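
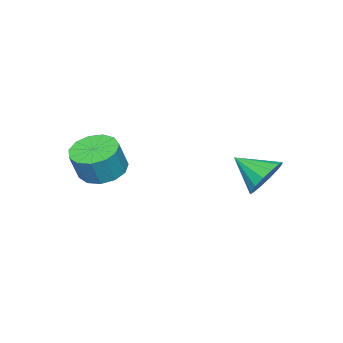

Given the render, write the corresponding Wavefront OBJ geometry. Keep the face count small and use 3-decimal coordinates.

v -0.934 4.075 1.286
v -0.436 3.755 0.635
v -0.786 2.865 1.994
v -0.142 3.957 0.92
v -0.061 4.191 1.302
v -0.214 4.393 1.681
v -0.559 4.511 1.953
v -1.005 4.511 2.047
v -1.432 4.395 1.937
v -1.725 4.194 1.653
v -1.806 3.96 1.27
v -1.653 3.758 0.892
v -1.308 3.64 0.619
v -0.862 3.639 0.525
v 2.556 -0.18 1.944
v 3.215 -0.689 1.66
v 3.663 -0.73 2.772
v 3.004 -0.22 3.056
v 3.371 -0.22 1.614
v 3.819 -0.261 2.726
v 3.268 0.261 1.673
v 3.716 0.22 2.785
v 2.939 0.603 1.818
v 3.387 0.562 2.93
v 2.488 0.696 2.003
v 2.937 0.655 3.115
v 2.059 0.511 2.169
v 2.508 0.47 3.282
v 1.788 0.107 2.264
v 2.236 0.066 3.376
v 1.76 -0.388 2.257
v 2.209 -0.429 3.369
v 1.985 -0.817 2.15
v 2.434 -0.858 3.263
v 2.391 -1.043 1.978
v 2.84 -1.084 3.091
v 2.85 -0.996 1.795
v 3.298 -1.037 2.908
f 2 1 4
f 2 4 3
f 4 1 5
f 4 5 3
f 5 1 6
f 5 6 3
f 6 1 7
f 6 7 3
f 7 1 8
f 7 8 3
f 8 1 9
f 8 9 3
f 9 1 10
f 9 10 3
f 10 1 11
f 10 11 3
f 11 1 12
f 11 12 3
f 12 1 13
f 12 13 3
f 13 1 14
f 13 14 3
f 14 1 2
f 14 2 3
f 16 15 19
f 16 19 17
f 17 19 20
f 17 20 18
f 19 15 21
f 19 21 20
f 20 21 22
f 20 22 18
f 21 15 23
f 21 23 22
f 22 23 24
f 22 24 18
f 23 15 25
f 23 25 24
f 24 25 26
f 24 26 18
f 25 15 27
f 25 27 26
f 26 27 28
f 26 28 18
f 27 15 29
f 27 29 28
f 28 29 30
f 28 30 18
f 29 15 31
f 29 31 30
f 30 31 32
f 30 32 18
f 31 15 33
f 31 33 32
f 32 33 34
f 32 34 18
f 33 15 35
f 33 35 34
f 34 35 36
f 34 36 18
f 35 15 37
f 35 37 36
f 36 37 38
f 36 38 18
f 37 15 16
f 37 16 38
f 38 16 17
f 38 17 18



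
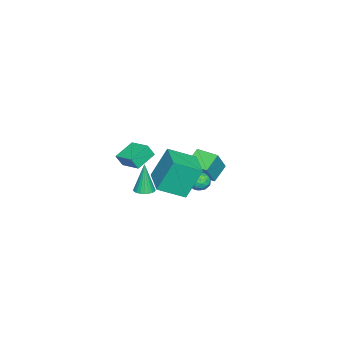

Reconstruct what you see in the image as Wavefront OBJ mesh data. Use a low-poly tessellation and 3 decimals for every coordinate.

v -1.083 -2.272 -3.813
v -0.478 -2.501 -3.752
v -1.317 -2.348 -1.767
v -0.438 -2.251 -3.738
v -0.496 -2.004 -3.736
v -0.644 -1.798 -3.745
v -0.858 -1.664 -3.764
v -1.107 -1.622 -3.791
v -1.352 -1.68 -3.821
v -1.556 -1.827 -3.85
v -1.689 -2.042 -3.873
v -1.729 -2.292 -3.887
v -1.671 -2.539 -3.89
v -1.523 -2.745 -3.881
v -1.309 -2.879 -3.861
v -1.06 -2.921 -3.834
v -0.815 -2.863 -3.804
v -0.611 -2.716 -3.775
v 1.38 2.756 -0.535
v 1.91 2.474 -0.863
v 0.89 1.766 -0.477
v 1.42 1.484 -0.805
v 1.498 1.719 -0.168
v 1.801 2.331 -0.204
v 0.999 1.909 -1.136
v 1.302 2.521 -1.172
v 1.674 1.951 -1.234
v 1.982 1.833 -0.636
v 0.818 2.407 -0.704
v 1.126 2.289 -0.106
v 1.688 2.702 -0.704
v 1.112 1.538 -0.636
v 1.158 1.676 -0.261
v 1.469 1.511 -0.454
v 1.624 2.617 -0.317
v 1.935 2.452 -0.509
v 1.693 2.008 -0.101
v 0.865 1.788 -0.831
v 1.176 1.623 -1.023
v 1.331 2.729 -0.886
v 1.642 2.564 -1.079
v 1.107 2.232 -1.239
v 1.861 2.229 -1.115
v 1.573 1.647 -1.081
v 1.326 1.897 -1.276
v 1.504 2.256 -1.297
v 2.042 2.159 -0.763
v 1.754 1.578 -0.729
v 1.8 1.716 -0.355
v 1.978 2.075 -0.376
v 1.904 1.852 -0.982
v 1.046 2.662 -0.611
v 0.758 2.081 -0.577
v 0.822 2.165 -0.964
v 1 2.524 -0.985
v 1.227 2.593 -0.259
v 0.939 2.011 -0.225
v 1.296 1.984 -0.043
v 1.474 2.343 -0.064
v 0.896 2.388 -0.358
v -5.098 -0.04 -2.951
v -4.161 -0.187 -1.54
v -4.788 1.376 -3.009
v -3.851 1.229 -1.598
v -4.009 -0.309 -3.702
v -3.072 -0.456 -2.291
v -3.699 1.107 -3.76
v -2.762 0.96 -2.349
v 0.192 -2.039 0.219
v 0.422 -2.362 0.982
v 0.826 -0.801 0.552
v 1.056 -1.125 1.315
v 1.424 -2.515 -0.355
v 1.654 -2.839 0.408
v 2.058 -1.278 -0.022
v 2.288 -1.601 0.741
v 2.641 -0.285 0.011
v 2.08 0.48 1.962
v 1.829 1.107 -0.769
v 1.268 1.872 1.183
v 4.432 0.808 0.097
v 3.871 1.573 2.049
v 3.62 2.2 -0.682
v 3.059 2.965 1.269
f 2 1 4
f 2 4 3
f 4 1 5
f 4 5 3
f 5 1 6
f 5 6 3
f 6 1 7
f 6 7 3
f 7 1 8
f 7 8 3
f 8 1 9
f 8 9 3
f 9 1 10
f 9 10 3
f 10 1 11
f 10 11 3
f 11 1 12
f 11 12 3
f 12 1 13
f 12 13 3
f 13 1 14
f 13 14 3
f 14 1 15
f 14 15 3
f 15 1 16
f 15 16 3
f 16 1 17
f 16 17 3
f 17 1 18
f 17 18 3
f 18 1 2
f 18 2 3
f 19 56 35
f 56 30 59
f 35 59 24
f 56 59 35
f 19 35 31
f 35 24 36
f 31 36 20
f 35 36 31
f 19 31 40
f 31 20 41
f 40 41 26
f 31 41 40
f 19 40 52
f 40 26 55
f 52 55 29
f 40 55 52
f 19 52 56
f 52 29 60
f 56 60 30
f 52 60 56
f 20 36 47
f 36 24 50
f 47 50 28
f 36 50 47
f 24 59 37
f 59 30 58
f 37 58 23
f 59 58 37
f 30 60 57
f 60 29 53
f 57 53 21
f 60 53 57
f 29 55 54
f 55 26 42
f 54 42 25
f 55 42 54
f 26 41 46
f 41 20 43
f 46 43 27
f 41 43 46
f 22 48 34
f 48 28 49
f 34 49 23
f 48 49 34
f 22 34 32
f 34 23 33
f 32 33 21
f 34 33 32
f 22 32 39
f 32 21 38
f 39 38 25
f 32 38 39
f 22 39 44
f 39 25 45
f 44 45 27
f 39 45 44
f 22 44 48
f 44 27 51
f 48 51 28
f 44 51 48
f 23 49 37
f 49 28 50
f 37 50 24
f 49 50 37
f 21 33 57
f 33 23 58
f 57 58 30
f 33 58 57
f 25 38 54
f 38 21 53
f 54 53 29
f 38 53 54
f 27 45 46
f 45 25 42
f 46 42 26
f 45 42 46
f 28 51 47
f 51 27 43
f 47 43 20
f 51 43 47
f 62 64 61
f 65 62 61
f 61 64 63
f 63 65 61
f 62 68 64
f 66 62 65
f 66 68 62
f 64 68 63
f 67 65 63
f 63 68 67
f 67 66 65
f 68 66 67
f 70 72 69
f 73 70 69
f 69 72 71
f 71 73 69
f 70 76 72
f 74 70 73
f 74 76 70
f 72 76 71
f 75 73 71
f 71 76 75
f 75 74 73
f 76 74 75
f 78 80 77
f 81 78 77
f 77 80 79
f 79 81 77
f 78 84 80
f 82 78 81
f 82 84 78
f 80 84 79
f 83 81 79
f 79 84 83
f 83 82 81
f 84 82 83



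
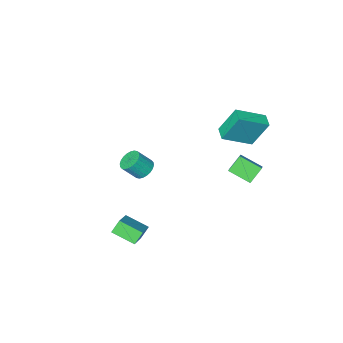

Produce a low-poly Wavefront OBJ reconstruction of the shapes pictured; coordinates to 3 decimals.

v -3.475 2.163 2.436
v -4.2 2.756 4.203
v -3.14 2.987 2.297
v -3.865 3.58 4.064
v -1.775 1.62 3.316
v -2.5 2.213 5.083
v -1.44 2.444 3.177
v -2.165 3.037 4.944
v 1.479 -1.1 -0.719
v 2.071 -0.98 -1.147
v 2.832 -1.32 -0.19
v 2.241 -1.44 0.239
v 2.035 -0.72 -1.026
v 2.797 -1.061 -0.069
v 1.915 -0.518 -0.858
v 2.677 -0.859 0.099
v 1.728 -0.405 -0.669
v 2.49 -0.745 0.288
v 1.503 -0.397 -0.488
v 2.265 -0.738 0.469
v 1.275 -0.496 -0.342
v 2.037 -0.837 0.616
v 1.078 -0.688 -0.253
v 1.84 -1.028 0.704
v 0.942 -0.942 -0.235
v 1.704 -1.282 0.722
v 0.888 -1.22 -0.29
v 1.649 -1.56 0.667
v 0.923 -1.479 -0.411
v 1.685 -1.82 0.546
v 1.043 -1.681 -0.579
v 1.805 -2.022 0.378
v 1.23 -1.795 -0.768
v 1.992 -2.135 0.189
v 1.455 -1.802 -0.949
v 2.217 -2.143 0.008
v 1.683 -1.703 -1.096
v 2.445 -2.044 -0.138
v 1.88 -1.512 -1.184
v 2.642 -1.852 -0.227
v 2.016 -1.258 -1.202
v 2.778 -1.598 -0.245
v 3.216 1.256 -4.414
v 2.647 1.207 -3.706
v 4.372 2.471 -3.399
v 3.803 2.422 -2.691
v 3.997 0.058 -3.869
v 3.428 0.009 -3.161
v 5.153 1.273 -2.854
v 4.584 1.224 -2.146
v -2.528 1.671 -0.591
v -3.365 1.59 0.266
v -3.271 2.804 -1.21
v -4.107 2.724 -0.353
v -2.013 2.316 -0.027
v -2.849 2.236 0.83
v -2.755 3.45 -0.646
v -3.592 3.369 0.211
f 2 4 1
f 5 2 1
f 1 4 3
f 3 5 1
f 2 8 4
f 6 2 5
f 6 8 2
f 4 8 3
f 7 5 3
f 3 8 7
f 7 6 5
f 8 6 7
f 10 9 13
f 10 13 11
f 11 13 14
f 11 14 12
f 13 9 15
f 13 15 14
f 14 15 16
f 14 16 12
f 15 9 17
f 15 17 16
f 16 17 18
f 16 18 12
f 17 9 19
f 17 19 18
f 18 19 20
f 18 20 12
f 19 9 21
f 19 21 20
f 20 21 22
f 20 22 12
f 21 9 23
f 21 23 22
f 22 23 24
f 22 24 12
f 23 9 25
f 23 25 24
f 24 25 26
f 24 26 12
f 25 9 27
f 25 27 26
f 26 27 28
f 26 28 12
f 27 9 29
f 27 29 28
f 28 29 30
f 28 30 12
f 29 9 31
f 29 31 30
f 30 31 32
f 30 32 12
f 31 9 33
f 31 33 32
f 32 33 34
f 32 34 12
f 33 9 35
f 33 35 34
f 34 35 36
f 34 36 12
f 35 9 37
f 35 37 36
f 36 37 38
f 36 38 12
f 37 9 39
f 37 39 38
f 38 39 40
f 38 40 12
f 39 9 41
f 39 41 40
f 40 41 42
f 40 42 12
f 41 9 10
f 41 10 42
f 42 10 11
f 42 11 12
f 44 46 43
f 47 44 43
f 43 46 45
f 45 47 43
f 44 50 46
f 48 44 47
f 48 50 44
f 46 50 45
f 49 47 45
f 45 50 49
f 49 48 47
f 50 48 49
f 52 54 51
f 55 52 51
f 51 54 53
f 53 55 51
f 52 58 54
f 56 52 55
f 56 58 52
f 54 58 53
f 57 55 53
f 53 58 57
f 57 56 55
f 58 56 57



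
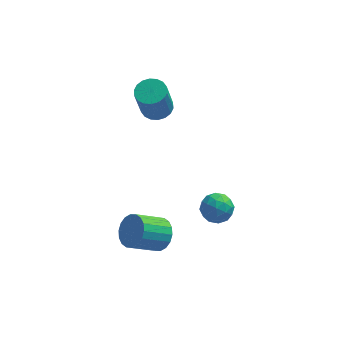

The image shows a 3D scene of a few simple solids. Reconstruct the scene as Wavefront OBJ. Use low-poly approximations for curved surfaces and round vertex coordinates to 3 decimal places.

v 0.108 2.621 2.436
v 0.742 3.159 2.692
v 0.426 2.598 4.659
v -0.208 2.059 4.404
v 0.427 3.384 2.705
v 0.111 2.823 4.673
v 0.049 3.458 2.666
v -0.267 2.897 4.633
v -0.317 3.366 2.581
v -0.633 2.805 4.548
v -0.599 3.126 2.467
v -0.915 2.565 4.434
v -0.741 2.786 2.347
v -1.057 2.225 4.314
v -0.715 2.414 2.245
v -1.031 1.853 4.212
v -0.526 2.082 2.181
v -0.842 1.521 4.148
v -0.211 1.857 2.167
v -0.527 1.296 4.135
v 0.167 1.783 2.207
v -0.149 1.222 4.174
v 0.533 1.875 2.292
v 0.217 1.314 4.259
v 0.815 2.115 2.406
v 0.499 1.554 4.373
v 0.957 2.455 2.526
v 0.641 1.894 4.493
v 0.931 2.827 2.628
v 0.615 2.266 4.595
v 0.249 -2.608 -3.102
v 0.882 -2.705 -2.347
v -0.537 -3.35 -1.242
v -1.169 -3.252 -1.998
v 0.733 -2.294 -2.298
v -0.686 -2.938 -1.193
v 0.489 -1.944 -2.408
v -0.93 -2.588 -1.303
v 0.197 -1.726 -2.656
v -1.222 -2.37 -1.551
v -0.085 -1.683 -2.992
v -1.504 -2.327 -1.887
v -0.3 -1.822 -3.35
v -1.719 -2.467 -2.245
v -0.407 -2.118 -3.659
v -1.825 -2.762 -2.554
v -0.383 -2.51 -3.858
v -1.802 -3.155 -2.753
v -0.234 -2.922 -3.907
v -1.653 -3.566 -2.802
v 0.01 -3.272 -3.797
v -1.409 -3.916 -2.692
v 0.302 -3.49 -3.549
v -1.117 -4.134 -2.444
v 0.584 -3.533 -3.213
v -0.835 -4.177 -2.108
v 0.799 -3.393 -2.855
v -0.62 -4.038 -1.75
v 0.905 -3.098 -2.546
v -0.513 -3.742 -1.441
v 3.151 -2.359 -0.279
v 3.544 -2.629 0.514
v 2.736 -3.771 -0.554
v 3.129 -4.041 0.239
v 2.367 -3.517 0.255
v 2.623 -2.644 0.425
v 3.657 -3.756 -0.465
v 3.913 -2.883 -0.295
v 3.857 -3.492 0.399
v 3.059 -3.344 0.844
v 3.221 -3.056 -0.884
v 2.423 -2.908 -0.439
v 3.383 -2.37 0.141
v 2.897 -4.03 -0.181
v 2.448 -3.722 -0.172
v 2.679 -3.881 0.294
v 2.842 -2.379 0.089
v 3.073 -2.537 0.555
v 2.381 -3.06 0.403
v 3.207 -3.863 -0.595
v 3.438 -4.021 -0.129
v 3.601 -2.519 -0.334
v 3.832 -2.678 0.132
v 3.899 -3.34 -0.443
v 3.798 -3.036 0.54
v 3.555 -3.866 0.379
v 3.865 -3.698 -0.035
v 4.016 -3.185 0.065
v 3.33 -2.949 0.802
v 3.086 -3.779 0.641
v 2.638 -3.471 0.65
v 2.788 -2.958 0.75
v 3.514 -3.456 0.734
v 3.194 -2.621 -0.681
v 2.95 -3.451 -0.842
v 3.492 -3.442 -0.79
v 3.642 -2.929 -0.69
v 2.725 -2.534 -0.419
v 2.482 -3.364 -0.58
v 2.264 -3.215 -0.105
v 2.415 -2.702 -0.005
v 2.766 -2.944 -0.774
f 2 1 5
f 2 5 3
f 3 5 6
f 3 6 4
f 5 1 7
f 5 7 6
f 6 7 8
f 6 8 4
f 7 1 9
f 7 9 8
f 8 9 10
f 8 10 4
f 9 1 11
f 9 11 10
f 10 11 12
f 10 12 4
f 11 1 13
f 11 13 12
f 12 13 14
f 12 14 4
f 13 1 15
f 13 15 14
f 14 15 16
f 14 16 4
f 15 1 17
f 15 17 16
f 16 17 18
f 16 18 4
f 17 1 19
f 17 19 18
f 18 19 20
f 18 20 4
f 19 1 21
f 19 21 20
f 20 21 22
f 20 22 4
f 21 1 23
f 21 23 22
f 22 23 24
f 22 24 4
f 23 1 25
f 23 25 24
f 24 25 26
f 24 26 4
f 25 1 27
f 25 27 26
f 26 27 28
f 26 28 4
f 27 1 29
f 27 29 28
f 28 29 30
f 28 30 4
f 29 1 2
f 29 2 30
f 30 2 3
f 30 3 4
f 32 31 35
f 32 35 33
f 33 35 36
f 33 36 34
f 35 31 37
f 35 37 36
f 36 37 38
f 36 38 34
f 37 31 39
f 37 39 38
f 38 39 40
f 38 40 34
f 39 31 41
f 39 41 40
f 40 41 42
f 40 42 34
f 41 31 43
f 41 43 42
f 42 43 44
f 42 44 34
f 43 31 45
f 43 45 44
f 44 45 46
f 44 46 34
f 45 31 47
f 45 47 46
f 46 47 48
f 46 48 34
f 47 31 49
f 47 49 48
f 48 49 50
f 48 50 34
f 49 31 51
f 49 51 50
f 50 51 52
f 50 52 34
f 51 31 53
f 51 53 52
f 52 53 54
f 52 54 34
f 53 31 55
f 53 55 54
f 54 55 56
f 54 56 34
f 55 31 57
f 55 57 56
f 56 57 58
f 56 58 34
f 57 31 59
f 57 59 58
f 58 59 60
f 58 60 34
f 59 31 32
f 59 32 60
f 60 32 33
f 60 33 34
f 61 98 77
f 98 72 101
f 77 101 66
f 98 101 77
f 61 77 73
f 77 66 78
f 73 78 62
f 77 78 73
f 61 73 82
f 73 62 83
f 82 83 68
f 73 83 82
f 61 82 94
f 82 68 97
f 94 97 71
f 82 97 94
f 61 94 98
f 94 71 102
f 98 102 72
f 94 102 98
f 62 78 89
f 78 66 92
f 89 92 70
f 78 92 89
f 66 101 79
f 101 72 100
f 79 100 65
f 101 100 79
f 72 102 99
f 102 71 95
f 99 95 63
f 102 95 99
f 71 97 96
f 97 68 84
f 96 84 67
f 97 84 96
f 68 83 88
f 83 62 85
f 88 85 69
f 83 85 88
f 64 90 76
f 90 70 91
f 76 91 65
f 90 91 76
f 64 76 74
f 76 65 75
f 74 75 63
f 76 75 74
f 64 74 81
f 74 63 80
f 81 80 67
f 74 80 81
f 64 81 86
f 81 67 87
f 86 87 69
f 81 87 86
f 64 86 90
f 86 69 93
f 90 93 70
f 86 93 90
f 65 91 79
f 91 70 92
f 79 92 66
f 91 92 79
f 63 75 99
f 75 65 100
f 99 100 72
f 75 100 99
f 67 80 96
f 80 63 95
f 96 95 71
f 80 95 96
f 69 87 88
f 87 67 84
f 88 84 68
f 87 84 88
f 70 93 89
f 93 69 85
f 89 85 62
f 93 85 89



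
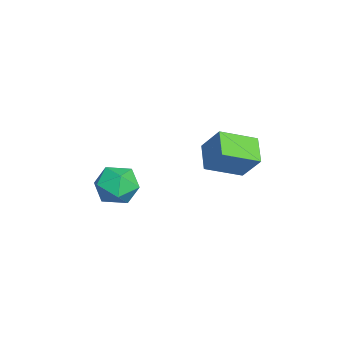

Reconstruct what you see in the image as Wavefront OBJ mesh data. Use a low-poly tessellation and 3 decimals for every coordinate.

v 2.18 -1.002 -3.438
v 2.813 -1.342 -2.699
v 0.867 -1.538 -2.561
v 1.5 -1.878 -1.822
v 1.387 -0.866 -1.977
v 2.199 -0.535 -2.52
v 1.481 -2.345 -2.74
v 2.293 -2.014 -3.283
v 2.381 -2.173 -2.268
v 2.323 -1.258 -1.797
v 1.357 -1.622 -3.463
v 1.299 -0.707 -2.992
v 2.109 1.851 -0.196
v 2.645 2.527 0.932
v 1.627 3.331 -0.855
v 2.163 4.007 0.273
v 3.237 1.953 -0.793
v 3.773 2.629 0.335
v 2.755 3.433 -1.452
v 3.291 4.109 -0.324
f 1 12 6
f 1 6 2
f 1 2 8
f 1 8 11
f 1 11 12
f 2 6 10
f 6 12 5
f 12 11 3
f 11 8 7
f 8 2 9
f 4 10 5
f 4 5 3
f 4 3 7
f 4 7 9
f 4 9 10
f 5 10 6
f 3 5 12
f 7 3 11
f 9 7 8
f 10 9 2
f 14 16 13
f 17 14 13
f 13 16 15
f 15 17 13
f 14 20 16
f 18 14 17
f 18 20 14
f 16 20 15
f 19 17 15
f 15 20 19
f 19 18 17
f 20 18 19



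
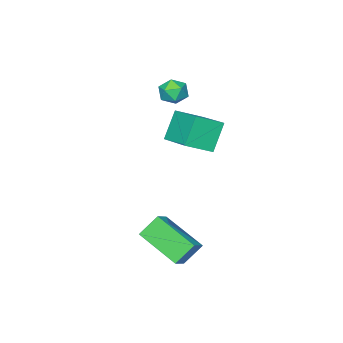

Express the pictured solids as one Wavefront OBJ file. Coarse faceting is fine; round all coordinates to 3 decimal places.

v 0.744 2.135 -1.436
v 0.909 0.325 -0.65
v 1.414 2.393 -0.982
v 1.579 0.583 -0.196
v 1.421 1.837 -2.264
v 1.586 0.027 -1.478
v 2.091 2.095 -1.81
v 2.256 0.285 -1.024
v -3.549 -3.342 3.441
v -2.972 -2.984 3.516
v -3.048 -3.996 2.704
v -2.471 -3.638 2.779
v -2.698 -4.031 3.29
v -3.008 -3.627 3.745
v -3.012 -3.353 2.475
v -3.322 -2.949 2.93
v -2.64 -2.991 2.919
v -2.446 -3.41 3.423
v -3.574 -3.57 2.797
v -3.38 -3.989 3.301
v -2.255 -1.009 2.983
v -1.235 -1.494 3.542
v -1.774 0.645 3.542
v -0.754 0.16 4.1
v -1.506 -0.82 1.78
v -0.486 -1.305 2.338
v -1.025 0.834 2.338
v -0.005 0.349 2.897
f 2 4 1
f 5 2 1
f 1 4 3
f 3 5 1
f 2 8 4
f 6 2 5
f 6 8 2
f 4 8 3
f 7 5 3
f 3 8 7
f 7 6 5
f 8 6 7
f 9 20 14
f 9 14 10
f 9 10 16
f 9 16 19
f 9 19 20
f 10 14 18
f 14 20 13
f 20 19 11
f 19 16 15
f 16 10 17
f 12 18 13
f 12 13 11
f 12 11 15
f 12 15 17
f 12 17 18
f 13 18 14
f 11 13 20
f 15 11 19
f 17 15 16
f 18 17 10
f 22 24 21
f 25 22 21
f 21 24 23
f 23 25 21
f 22 28 24
f 26 22 25
f 26 28 22
f 24 28 23
f 27 25 23
f 23 28 27
f 27 26 25
f 28 26 27



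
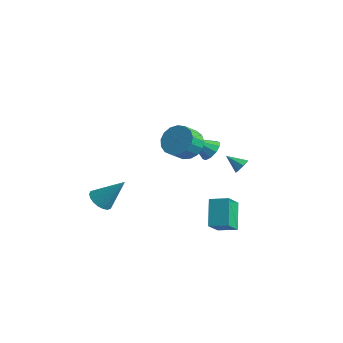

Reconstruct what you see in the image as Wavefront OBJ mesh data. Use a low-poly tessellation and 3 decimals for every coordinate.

v 4.184 -0.591 2.132
v 4.51 -0.846 2.479
v 3.296 -0.889 2.748
v 4.448 -0.451 2.582
v 4.232 -0.137 2.421
v 3.987 -0.09 2.091
v 3.858 -0.336 1.786
v 3.919 -0.731 1.683
v 4.136 -1.045 1.844
v 4.38 -1.092 2.173
v 2.67 -1.599 -3.008
v 1.784 -0.535 -1.722
v 2.421 -0.477 -4.107
v 1.535 0.586 -2.82
v 3.705 -1.086 -2.72
v 2.819 -0.023 -1.433
v 3.456 0.035 -3.818
v 2.57 1.099 -2.532
v 0.507 1.101 0.964
v 1.011 0.508 0.914
v -0.427 0.219 2.016
v 1.151 0.793 1.277
v 1.045 1.195 1.521
v 0.733 1.562 1.552
v 0.335 1.752 1.358
v 0.002 1.694 1.014
v -0.138 1.41 0.651
v -0.032 1.007 0.408
v 0.28 0.641 0.377
v 0.678 0.45 0.57
v -4.205 -3.14 -3.269
v -3.555 -2.988 -3.796
v -3.095 -2.26 -1.651
v -3.762 -2.673 -3.826
v -4.057 -2.45 -3.745
v -4.381 -2.364 -3.569
v -4.67 -2.432 -3.335
v -4.867 -2.639 -3.087
v -4.933 -2.946 -2.876
v -4.854 -3.291 -2.742
v -4.647 -3.606 -2.713
v -4.352 -3.829 -2.794
v -4.028 -3.915 -2.969
v -3.739 -3.848 -3.204
v -3.542 -3.64 -3.451
v -3.476 -3.333 -3.663
v 1.309 -1.791 3.25
v 2.275 -2.068 2.979
v 2.236 -2.965 3.76
v 1.271 -2.689 4.03
v 2.343 -1.746 3.353
v 2.305 -2.643 4.133
v 2.175 -1.434 3.703
v 2.136 -2.332 4.483
v 1.808 -1.205 3.949
v 1.77 -2.102 4.729
v 1.327 -1.109 4.035
v 1.289 -2.007 4.815
v 0.842 -1.17 3.941
v 0.804 -2.068 4.721
v 0.464 -1.373 3.689
v 0.426 -2.271 4.469
v 0.28 -1.672 3.336
v 0.241 -2.57 4.116
v 0.331 -1.998 2.963
v 0.293 -2.896 3.744
v 0.607 -2.277 2.657
v 0.568 -3.175 3.437
v 1.043 -2.445 2.486
v 1.005 -3.342 3.266
v 1.541 -2.462 2.49
v 1.502 -3.36 3.27
v 1.985 -2.326 2.668
v 1.947 -3.224 3.448
f 2 1 4
f 2 4 3
f 4 1 5
f 4 5 3
f 5 1 6
f 5 6 3
f 6 1 7
f 6 7 3
f 7 1 8
f 7 8 3
f 8 1 9
f 8 9 3
f 9 1 10
f 9 10 3
f 10 1 2
f 10 2 3
f 12 14 11
f 15 12 11
f 11 14 13
f 13 15 11
f 12 18 14
f 16 12 15
f 16 18 12
f 14 18 13
f 17 15 13
f 13 18 17
f 17 16 15
f 18 16 17
f 20 19 22
f 20 22 21
f 22 19 23
f 22 23 21
f 23 19 24
f 23 24 21
f 24 19 25
f 24 25 21
f 25 19 26
f 25 26 21
f 26 19 27
f 26 27 21
f 27 19 28
f 27 28 21
f 28 19 29
f 28 29 21
f 29 19 30
f 29 30 21
f 30 19 20
f 30 20 21
f 32 31 34
f 32 34 33
f 34 31 35
f 34 35 33
f 35 31 36
f 35 36 33
f 36 31 37
f 36 37 33
f 37 31 38
f 37 38 33
f 38 31 39
f 38 39 33
f 39 31 40
f 39 40 33
f 40 31 41
f 40 41 33
f 41 31 42
f 41 42 33
f 42 31 43
f 42 43 33
f 43 31 44
f 43 44 33
f 44 31 45
f 44 45 33
f 45 31 46
f 45 46 33
f 46 31 32
f 46 32 33
f 48 47 51
f 48 51 49
f 49 51 52
f 49 52 50
f 51 47 53
f 51 53 52
f 52 53 54
f 52 54 50
f 53 47 55
f 53 55 54
f 54 55 56
f 54 56 50
f 55 47 57
f 55 57 56
f 56 57 58
f 56 58 50
f 57 47 59
f 57 59 58
f 58 59 60
f 58 60 50
f 59 47 61
f 59 61 60
f 60 61 62
f 60 62 50
f 61 47 63
f 61 63 62
f 62 63 64
f 62 64 50
f 63 47 65
f 63 65 64
f 64 65 66
f 64 66 50
f 65 47 67
f 65 67 66
f 66 67 68
f 66 68 50
f 67 47 69
f 67 69 68
f 68 69 70
f 68 70 50
f 69 47 71
f 69 71 70
f 70 71 72
f 70 72 50
f 71 47 73
f 71 73 72
f 72 73 74
f 72 74 50
f 73 47 48
f 73 48 74
f 74 48 49
f 74 49 50



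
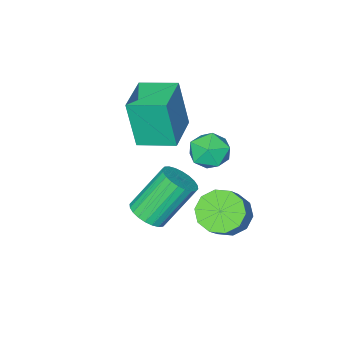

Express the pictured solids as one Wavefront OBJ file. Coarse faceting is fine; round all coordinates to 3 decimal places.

v -0.194 -1.855 -2.617
v 0.445 -1.892 -2.153
v -0.748 -1.462 -0.479
v -1.386 -1.425 -0.943
v 0.444 -1.593 -2.23
v -0.749 -1.164 -0.556
v 0.346 -1.335 -2.366
v -0.847 -0.905 -0.692
v 0.166 -1.155 -2.541
v -1.027 -0.726 -0.866
v -0.069 -1.082 -2.727
v -1.262 -0.653 -1.052
v -0.323 -1.127 -2.896
v -1.516 -0.698 -1.222
v -0.557 -1.282 -3.023
v -1.75 -0.853 -1.348
v -0.736 -1.525 -3.088
v -1.928 -1.096 -1.414
v -0.832 -1.818 -3.081
v -2.025 -1.388 -1.407
v -0.831 -2.116 -3.004
v -2.024 -1.687 -1.33
v -0.733 -2.375 -2.868
v -1.926 -1.945 -1.194
v -0.553 -2.554 -2.694
v -1.746 -2.125 -1.019
v -0.318 -2.627 -2.508
v -1.511 -2.198 -0.833
v -0.064 -2.582 -2.338
v -1.257 -2.153 -0.664
v 0.17 -2.427 -2.212
v -1.023 -1.998 -0.537
v 0.348 -2.184 -2.146
v -0.844 -1.755 -0.472
v -2.716 -0.3 -3.014
v -1.954 -0.653 -3.459
v -1.143 -0.172 -2.452
v -1.904 0.18 -2.006
v -2.04 -0.105 -3.652
v -1.228 0.376 -2.644
v -2.383 0.369 -3.601
v -1.572 0.849 -2.593
v -2.854 0.586 -3.325
v -2.043 1.067 -2.318
v -3.272 0.465 -2.931
v -2.461 0.946 -1.924
v -3.477 0.052 -2.568
v -2.666 0.533 -1.561
v -3.392 -0.496 -2.376
v -2.58 -0.015 -1.368
v -3.048 -0.969 -2.427
v -2.237 -0.489 -1.419
v -2.577 -1.187 -2.702
v -1.766 -0.706 -1.695
v -2.159 -1.066 -3.096
v -1.348 -0.585 -2.089
v -3.454 -3.38 -0.13
v -3.29 -3.779 1.996
v -2.035 -2.393 -0.054
v -1.872 -2.792 2.073
v -2.568 -4.628 -0.433
v -2.405 -5.027 1.694
v -1.15 -3.641 -0.356
v -0.986 -4.04 1.77
v -3.306 -0.912 0.107
v -2.456 -1.143 0.313
v -3.364 -1.997 -0.873
v -2.514 -2.228 -0.667
v -3.177 -2.359 -0.065
v -3.141 -1.688 0.54
v -2.679 -1.452 -1.1
v -2.643 -0.781 -0.495
v -2.069 -1.477 -0.433
v -2.377 -2.037 0.206
v -3.443 -1.103 -0.766
v -3.751 -1.663 -0.127
f 2 1 5
f 2 5 3
f 3 5 6
f 3 6 4
f 5 1 7
f 5 7 6
f 6 7 8
f 6 8 4
f 7 1 9
f 7 9 8
f 8 9 10
f 8 10 4
f 9 1 11
f 9 11 10
f 10 11 12
f 10 12 4
f 11 1 13
f 11 13 12
f 12 13 14
f 12 14 4
f 13 1 15
f 13 15 14
f 14 15 16
f 14 16 4
f 15 1 17
f 15 17 16
f 16 17 18
f 16 18 4
f 17 1 19
f 17 19 18
f 18 19 20
f 18 20 4
f 19 1 21
f 19 21 20
f 20 21 22
f 20 22 4
f 21 1 23
f 21 23 22
f 22 23 24
f 22 24 4
f 23 1 25
f 23 25 24
f 24 25 26
f 24 26 4
f 25 1 27
f 25 27 26
f 26 27 28
f 26 28 4
f 27 1 29
f 27 29 28
f 28 29 30
f 28 30 4
f 29 1 31
f 29 31 30
f 30 31 32
f 30 32 4
f 31 1 33
f 31 33 32
f 32 33 34
f 32 34 4
f 33 1 2
f 33 2 34
f 34 2 3
f 34 3 4
f 36 35 39
f 36 39 37
f 37 39 40
f 37 40 38
f 39 35 41
f 39 41 40
f 40 41 42
f 40 42 38
f 41 35 43
f 41 43 42
f 42 43 44
f 42 44 38
f 43 35 45
f 43 45 44
f 44 45 46
f 44 46 38
f 45 35 47
f 45 47 46
f 46 47 48
f 46 48 38
f 47 35 49
f 47 49 48
f 48 49 50
f 48 50 38
f 49 35 51
f 49 51 50
f 50 51 52
f 50 52 38
f 51 35 53
f 51 53 52
f 52 53 54
f 52 54 38
f 53 35 55
f 53 55 54
f 54 55 56
f 54 56 38
f 55 35 36
f 55 36 56
f 56 36 37
f 56 37 38
f 58 60 57
f 61 58 57
f 57 60 59
f 59 61 57
f 58 64 60
f 62 58 61
f 62 64 58
f 60 64 59
f 63 61 59
f 59 64 63
f 63 62 61
f 64 62 63
f 65 76 70
f 65 70 66
f 65 66 72
f 65 72 75
f 65 75 76
f 66 70 74
f 70 76 69
f 76 75 67
f 75 72 71
f 72 66 73
f 68 74 69
f 68 69 67
f 68 67 71
f 68 71 73
f 68 73 74
f 69 74 70
f 67 69 76
f 71 67 75
f 73 71 72
f 74 73 66



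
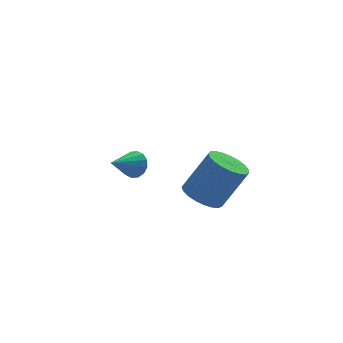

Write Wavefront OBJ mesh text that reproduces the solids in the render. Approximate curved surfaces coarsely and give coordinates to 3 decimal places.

v 2.322 4.001 1.077
v 2.708 3.938 1.67
v 1.078 3.399 1.823
v 2.557 4.273 1.689
v 2.344 4.535 1.545
v 2.124 4.654 1.276
v 1.958 4.598 0.953
v 1.889 4.383 0.663
v 1.935 4.065 0.485
v 2.086 3.73 0.465
v 2.299 3.468 0.609
v 2.519 3.349 0.879
v 2.685 3.404 1.201
v 2.755 3.62 1.491
v 3.421 -1.144 2.116
v 4.083 -0.585 1.752
v 5.161 -0.696 3.539
v 4.499 -1.256 3.904
v 3.839 -0.327 1.915
v 4.917 -0.438 3.702
v 3.523 -0.21 2.113
v 4.601 -0.321 3.9
v 3.189 -0.255 2.312
v 4.267 -0.366 4.099
v 2.895 -0.453 2.477
v 3.973 -0.565 4.264
v 2.693 -0.771 2.579
v 3.771 -0.883 4.366
v 2.616 -1.154 2.602
v 3.694 -1.265 4.389
v 2.678 -1.535 2.54
v 3.756 -1.646 4.327
v 2.869 -1.848 2.406
v 3.947 -1.96 4.193
v 3.156 -2.04 2.221
v 4.234 -2.151 4.008
v 3.488 -2.077 2.018
v 4.566 -2.188 3.805
v 3.808 -1.952 1.833
v 4.886 -2.064 3.62
v 4.062 -1.688 1.696
v 5.14 -1.799 3.483
v 4.205 -1.33 1.632
v 5.283 -1.441 3.419
v 4.212 -0.94 1.652
v 5.29 -1.051 3.439
f 2 1 4
f 2 4 3
f 4 1 5
f 4 5 3
f 5 1 6
f 5 6 3
f 6 1 7
f 6 7 3
f 7 1 8
f 7 8 3
f 8 1 9
f 8 9 3
f 9 1 10
f 9 10 3
f 10 1 11
f 10 11 3
f 11 1 12
f 11 12 3
f 12 1 13
f 12 13 3
f 13 1 14
f 13 14 3
f 14 1 2
f 14 2 3
f 16 15 19
f 16 19 17
f 17 19 20
f 17 20 18
f 19 15 21
f 19 21 20
f 20 21 22
f 20 22 18
f 21 15 23
f 21 23 22
f 22 23 24
f 22 24 18
f 23 15 25
f 23 25 24
f 24 25 26
f 24 26 18
f 25 15 27
f 25 27 26
f 26 27 28
f 26 28 18
f 27 15 29
f 27 29 28
f 28 29 30
f 28 30 18
f 29 15 31
f 29 31 30
f 30 31 32
f 30 32 18
f 31 15 33
f 31 33 32
f 32 33 34
f 32 34 18
f 33 15 35
f 33 35 34
f 34 35 36
f 34 36 18
f 35 15 37
f 35 37 36
f 36 37 38
f 36 38 18
f 37 15 39
f 37 39 38
f 38 39 40
f 38 40 18
f 39 15 41
f 39 41 40
f 40 41 42
f 40 42 18
f 41 15 43
f 41 43 42
f 42 43 44
f 42 44 18
f 43 15 45
f 43 45 44
f 44 45 46
f 44 46 18
f 45 15 16
f 45 16 46
f 46 16 17
f 46 17 18



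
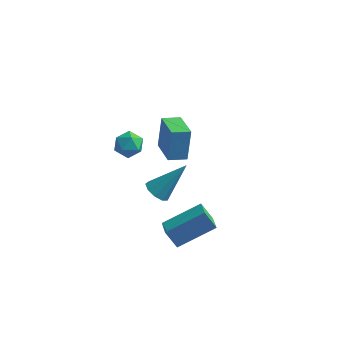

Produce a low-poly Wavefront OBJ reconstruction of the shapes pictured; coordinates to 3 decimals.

v 0.747 -3.299 0.66
v 0.203 -3.279 1.557
v 0.349 -2.547 0.401
v -0.195 -2.526 1.298
v 2.175 -2.254 1.502
v 1.631 -2.233 2.399
v 1.777 -1.501 1.243
v 1.233 -1.481 2.14
v -0.808 -1.355 2.23
v -0.263 -1.546 1.932
v 0.268 -0.525 3.67
v -0.382 -1.142 1.788
v -0.7 -0.839 1.851
v -1.069 -0.777 2.091
v -1.316 -0.985 2.396
v -1.325 -1.367 2.624
v -1.093 -1.744 2.667
v -0.727 -1.938 2.506
v -0.399 -1.86 2.216
v -3.137 0.015 4.056
v -2.747 0.639 4.067
v -2.453 -0.399 3.173
v -2.063 0.225 3.184
v -2.017 -0.246 3.747
v -2.44 0.009 4.292
v -2.76 0.231 2.948
v -3.183 0.486 3.493
v -2.514 0.772 3.381
v -2.055 0.477 3.875
v -3.145 -0.237 3.365
v -2.686 -0.532 3.859
v -2.247 3.069 0.724
v -2.243 3.61 2.283
v -1.482 3.551 0.555
v -1.478 4.092 2.114
v -1.342 1.788 1.166
v -1.338 2.329 2.725
v -0.577 2.27 0.997
v -0.573 2.811 2.556
f 2 4 1
f 5 2 1
f 1 4 3
f 3 5 1
f 2 8 4
f 6 2 5
f 6 8 2
f 4 8 3
f 7 5 3
f 3 8 7
f 7 6 5
f 8 6 7
f 10 9 12
f 10 12 11
f 12 9 13
f 12 13 11
f 13 9 14
f 13 14 11
f 14 9 15
f 14 15 11
f 15 9 16
f 15 16 11
f 16 9 17
f 16 17 11
f 17 9 18
f 17 18 11
f 18 9 19
f 18 19 11
f 19 9 10
f 19 10 11
f 20 31 25
f 20 25 21
f 20 21 27
f 20 27 30
f 20 30 31
f 21 25 29
f 25 31 24
f 31 30 22
f 30 27 26
f 27 21 28
f 23 29 24
f 23 24 22
f 23 22 26
f 23 26 28
f 23 28 29
f 24 29 25
f 22 24 31
f 26 22 30
f 28 26 27
f 29 28 21
f 33 35 32
f 36 33 32
f 32 35 34
f 34 36 32
f 33 39 35
f 37 33 36
f 37 39 33
f 35 39 34
f 38 36 34
f 34 39 38
f 38 37 36
f 39 37 38



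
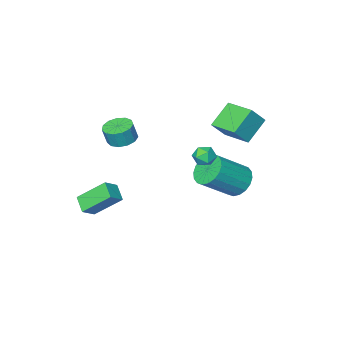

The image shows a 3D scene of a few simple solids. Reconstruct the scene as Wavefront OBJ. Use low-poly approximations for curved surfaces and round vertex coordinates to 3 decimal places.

v -2.665 3.449 0.418
v -2.143 3.032 -0.326
v -0.433 2.774 1.018
v -0.955 3.191 1.762
v -2.045 3.464 -0.367
v -0.336 3.206 0.977
v -2.07 3.894 -0.252
v -0.361 3.635 1.092
v -2.213 4.235 -0.005
v -0.504 3.977 1.339
v -2.446 4.421 0.326
v -0.736 4.162 1.67
v -2.721 4.414 0.675
v -1.012 4.155 2.02
v -2.986 4.216 0.974
v -1.277 3.958 2.318
v -3.187 3.866 1.162
v -1.477 3.608 2.506
v -3.284 3.434 1.203
v -1.575 3.176 2.547
v -3.259 3.005 1.088
v -1.55 2.746 2.432
v -3.116 2.663 0.841
v -1.407 2.405 2.185
v -2.884 2.478 0.51
v -1.174 2.219 1.854
v -2.608 2.485 0.16
v -0.899 2.226 1.505
v -2.343 2.682 -0.138
v -0.634 2.424 1.206
v -4.688 0.811 3.467
v -3.833 0.798 4.473
v -4.933 2.539 3.699
v -4.078 2.525 4.705
v -3.422 1.135 2.395
v -2.567 1.121 3.401
v -3.667 2.862 2.627
v -2.812 2.849 3.633
v 2.162 -2.76 -3.899
v 1.942 -3.683 -3.362
v 1.032 -1.719 -2.572
v 0.812 -2.642 -2.035
v 2.968 -2.618 -3.325
v 2.748 -3.541 -2.788
v 1.838 -1.577 -1.998
v 1.618 -2.5 -1.461
v 2.036 0.026 3.373
v 2.605 0.587 3.238
v 2.873 0.554 4.232
v 2.304 -0.006 4.367
v 2.225 0.814 3.348
v 2.492 0.781 4.342
v 1.784 0.79 3.466
v 2.052 0.758 4.46
v 1.424 0.525 3.554
v 1.691 0.492 4.548
v 1.258 0.101 3.585
v 1.525 0.068 4.579
v 1.339 -0.347 3.548
v 1.606 -0.38 4.542
v 1.642 -0.676 3.456
v 1.909 -0.709 4.45
v 2.07 -0.782 3.338
v 2.337 -0.815 4.332
v 2.487 -0.632 3.23
v 2.754 -0.664 4.225
v 2.761 -0.272 3.168
v 3.028 -0.305 4.163
v 2.805 0.182 3.171
v 3.073 0.15 4.166
v -0.824 4.228 3.301
v -0.19 4.368 3.124
v -0.57 3.172 3.376
v 0.064 3.312 3.199
v -0.171 3.512 3.797
v -0.327 4.165 3.751
v -0.433 3.375 2.749
v -0.589 4.028 2.703
v 0.052 3.841 2.783
v 0.214 3.925 3.431
v -0.974 3.615 3.069
v -0.812 3.699 3.717
f 2 1 5
f 2 5 3
f 3 5 6
f 3 6 4
f 5 1 7
f 5 7 6
f 6 7 8
f 6 8 4
f 7 1 9
f 7 9 8
f 8 9 10
f 8 10 4
f 9 1 11
f 9 11 10
f 10 11 12
f 10 12 4
f 11 1 13
f 11 13 12
f 12 13 14
f 12 14 4
f 13 1 15
f 13 15 14
f 14 15 16
f 14 16 4
f 15 1 17
f 15 17 16
f 16 17 18
f 16 18 4
f 17 1 19
f 17 19 18
f 18 19 20
f 18 20 4
f 19 1 21
f 19 21 20
f 20 21 22
f 20 22 4
f 21 1 23
f 21 23 22
f 22 23 24
f 22 24 4
f 23 1 25
f 23 25 24
f 24 25 26
f 24 26 4
f 25 1 27
f 25 27 26
f 26 27 28
f 26 28 4
f 27 1 29
f 27 29 28
f 28 29 30
f 28 30 4
f 29 1 2
f 29 2 30
f 30 2 3
f 30 3 4
f 32 34 31
f 35 32 31
f 31 34 33
f 33 35 31
f 32 38 34
f 36 32 35
f 36 38 32
f 34 38 33
f 37 35 33
f 33 38 37
f 37 36 35
f 38 36 37
f 40 42 39
f 43 40 39
f 39 42 41
f 41 43 39
f 40 46 42
f 44 40 43
f 44 46 40
f 42 46 41
f 45 43 41
f 41 46 45
f 45 44 43
f 46 44 45
f 48 47 51
f 48 51 49
f 49 51 52
f 49 52 50
f 51 47 53
f 51 53 52
f 52 53 54
f 52 54 50
f 53 47 55
f 53 55 54
f 54 55 56
f 54 56 50
f 55 47 57
f 55 57 56
f 56 57 58
f 56 58 50
f 57 47 59
f 57 59 58
f 58 59 60
f 58 60 50
f 59 47 61
f 59 61 60
f 60 61 62
f 60 62 50
f 61 47 63
f 61 63 62
f 62 63 64
f 62 64 50
f 63 47 65
f 63 65 64
f 64 65 66
f 64 66 50
f 65 47 67
f 65 67 66
f 66 67 68
f 66 68 50
f 67 47 69
f 67 69 68
f 68 69 70
f 68 70 50
f 69 47 48
f 69 48 70
f 70 48 49
f 70 49 50
f 71 82 76
f 71 76 72
f 71 72 78
f 71 78 81
f 71 81 82
f 72 76 80
f 76 82 75
f 82 81 73
f 81 78 77
f 78 72 79
f 74 80 75
f 74 75 73
f 74 73 77
f 74 77 79
f 74 79 80
f 75 80 76
f 73 75 82
f 77 73 81
f 79 77 78
f 80 79 72



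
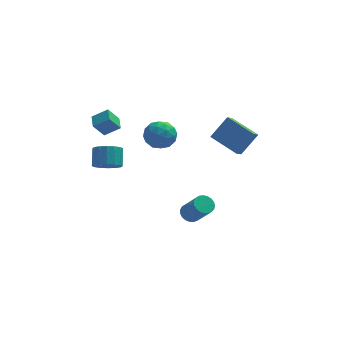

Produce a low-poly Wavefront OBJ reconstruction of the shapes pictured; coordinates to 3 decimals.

v -3.761 -3.627 1.319
v -3.004 -3.99 1.643
v -2.943 -3.057 2.546
v -3.699 -2.693 2.221
v -2.863 -3.687 1.32
v -2.801 -2.753 2.222
v -2.962 -3.367 0.996
v -2.901 -2.433 1.898
v -3.275 -3.117 0.758
v -3.214 -2.183 1.661
v -3.718 -3.003 0.671
v -3.657 -2.07 1.574
v -4.173 -3.057 0.757
v -4.112 -2.123 1.66
v -4.517 -3.263 0.994
v -4.456 -2.33 1.897
v -4.659 -3.567 1.318
v -4.597 -2.633 2.22
v -4.559 -3.887 1.642
v -4.498 -2.953 2.544
v -4.246 -4.137 1.879
v -4.185 -3.203 2.782
v -3.803 -4.25 1.966
v -3.742 -3.317 2.869
v -3.348 -4.197 1.88
v -3.287 -3.263 2.783
v -1.564 -1.257 2.213
v -0.877 -0.439 2.036
v -0.223 -2.281 2.684
v 0.464 -1.463 2.507
v -0.229 -1.417 3.337
v -1.058 -0.784 3.046
v -0.042 -1.936 1.674
v -0.871 -1.303 1.383
v 0.064 -0.859 1.702
v -0.052 -0.538 2.73
v -1.048 -2.182 1.99
v -1.164 -1.861 3.018
v -1.338 -0.758 2.083
v 0.238 -1.962 2.637
v -0.169 -1.935 3.125
v 0.235 -1.454 3.02
v -1.445 -0.961 2.677
v -1.041 -0.48 2.573
v -0.66 -1.055 3.338
v -0.059 -2.24 2.147
v 0.345 -1.759 2.043
v -1.335 -1.266 1.7
v -0.931 -0.785 1.595
v -0.44 -1.665 1.382
v -0.381 -0.524 1.783
v 0.407 -1.126 2.059
v 0.11 -1.404 1.57
v -0.378 -1.032 1.399
v -0.449 -0.335 2.387
v 0.339 -0.937 2.664
v -0.069 -0.91 3.152
v -0.556 -0.538 2.981
v 0.104 -0.582 2.191
v -1.439 -1.783 2.056
v -0.651 -2.385 2.333
v -0.544 -2.182 1.739
v -1.031 -1.81 1.568
v -1.507 -1.594 2.661
v -0.719 -2.196 2.937
v -0.722 -1.688 3.321
v -1.21 -1.316 3.15
v -1.204 -2.138 2.529
v 1.238 -2.019 -4.409
v 1.837 -1.671 -4.502
v 2.622 -2.612 -2.985
v 2.022 -2.961 -2.891
v 1.694 -1.496 -4.319
v 2.478 -2.437 -2.802
v 1.471 -1.411 -4.152
v 2.255 -2.352 -2.635
v 1.208 -1.432 -4.029
v 1.992 -2.373 -2.512
v 0.95 -1.555 -3.971
v 1.734 -2.496 -2.454
v 0.742 -1.757 -3.99
v 1.526 -2.698 -2.473
v 0.62 -2.005 -4.08
v 1.404 -2.947 -2.563
v 0.604 -2.256 -4.228
v 1.389 -3.197 -2.711
v 0.698 -2.466 -4.406
v 1.483 -3.407 -2.889
v 0.886 -2.598 -4.585
v 1.67 -3.539 -3.068
v 1.134 -2.63 -4.734
v 1.918 -3.572 -3.217
v 1.4 -2.557 -4.826
v 2.185 -3.498 -3.309
v 1.638 -2.391 -4.846
v 2.423 -3.332 -3.329
v 1.807 -2.161 -4.79
v 2.592 -3.102 -3.273
v 1.878 -1.906 -4.669
v 2.662 -2.847 -3.152
v 2.561 0.02 1.099
v 3.618 0.557 2.454
v 2.897 0.609 0.604
v 3.954 1.146 1.958
v 4.046 -1.346 0.482
v 5.103 -0.809 1.836
v 4.382 -0.757 -0.014
v 5.439 -0.22 1.341
v -4.544 -1.132 3.121
v -3.56 -1.19 3.769
v -4.604 -0.15 3.299
v -3.619 -0.208 3.947
v -3.881 -0.912 2.133
v -2.896 -0.97 2.781
v -3.94 0.07 2.311
v -2.956 0.012 2.959
f 2 1 5
f 2 5 3
f 3 5 6
f 3 6 4
f 5 1 7
f 5 7 6
f 6 7 8
f 6 8 4
f 7 1 9
f 7 9 8
f 8 9 10
f 8 10 4
f 9 1 11
f 9 11 10
f 10 11 12
f 10 12 4
f 11 1 13
f 11 13 12
f 12 13 14
f 12 14 4
f 13 1 15
f 13 15 14
f 14 15 16
f 14 16 4
f 15 1 17
f 15 17 16
f 16 17 18
f 16 18 4
f 17 1 19
f 17 19 18
f 18 19 20
f 18 20 4
f 19 1 21
f 19 21 20
f 20 21 22
f 20 22 4
f 21 1 23
f 21 23 22
f 22 23 24
f 22 24 4
f 23 1 25
f 23 25 24
f 24 25 26
f 24 26 4
f 25 1 2
f 25 2 26
f 26 2 3
f 26 3 4
f 27 64 43
f 64 38 67
f 43 67 32
f 64 67 43
f 27 43 39
f 43 32 44
f 39 44 28
f 43 44 39
f 27 39 48
f 39 28 49
f 48 49 34
f 39 49 48
f 27 48 60
f 48 34 63
f 60 63 37
f 48 63 60
f 27 60 64
f 60 37 68
f 64 68 38
f 60 68 64
f 28 44 55
f 44 32 58
f 55 58 36
f 44 58 55
f 32 67 45
f 67 38 66
f 45 66 31
f 67 66 45
f 38 68 65
f 68 37 61
f 65 61 29
f 68 61 65
f 37 63 62
f 63 34 50
f 62 50 33
f 63 50 62
f 34 49 54
f 49 28 51
f 54 51 35
f 49 51 54
f 30 56 42
f 56 36 57
f 42 57 31
f 56 57 42
f 30 42 40
f 42 31 41
f 40 41 29
f 42 41 40
f 30 40 47
f 40 29 46
f 47 46 33
f 40 46 47
f 30 47 52
f 47 33 53
f 52 53 35
f 47 53 52
f 30 52 56
f 52 35 59
f 56 59 36
f 52 59 56
f 31 57 45
f 57 36 58
f 45 58 32
f 57 58 45
f 29 41 65
f 41 31 66
f 65 66 38
f 41 66 65
f 33 46 62
f 46 29 61
f 62 61 37
f 46 61 62
f 35 53 54
f 53 33 50
f 54 50 34
f 53 50 54
f 36 59 55
f 59 35 51
f 55 51 28
f 59 51 55
f 70 69 73
f 70 73 71
f 71 73 74
f 71 74 72
f 73 69 75
f 73 75 74
f 74 75 76
f 74 76 72
f 75 69 77
f 75 77 76
f 76 77 78
f 76 78 72
f 77 69 79
f 77 79 78
f 78 79 80
f 78 80 72
f 79 69 81
f 79 81 80
f 80 81 82
f 80 82 72
f 81 69 83
f 81 83 82
f 82 83 84
f 82 84 72
f 83 69 85
f 83 85 84
f 84 85 86
f 84 86 72
f 85 69 87
f 85 87 86
f 86 87 88
f 86 88 72
f 87 69 89
f 87 89 88
f 88 89 90
f 88 90 72
f 89 69 91
f 89 91 90
f 90 91 92
f 90 92 72
f 91 69 93
f 91 93 92
f 92 93 94
f 92 94 72
f 93 69 95
f 93 95 94
f 94 95 96
f 94 96 72
f 95 69 97
f 95 97 96
f 96 97 98
f 96 98 72
f 97 69 99
f 97 99 98
f 98 99 100
f 98 100 72
f 99 69 70
f 99 70 100
f 100 70 71
f 100 71 72
f 102 104 101
f 105 102 101
f 101 104 103
f 103 105 101
f 102 108 104
f 106 102 105
f 106 108 102
f 104 108 103
f 107 105 103
f 103 108 107
f 107 106 105
f 108 106 107
f 110 112 109
f 113 110 109
f 109 112 111
f 111 113 109
f 110 116 112
f 114 110 113
f 114 116 110
f 112 116 111
f 115 113 111
f 111 116 115
f 115 114 113
f 116 114 115



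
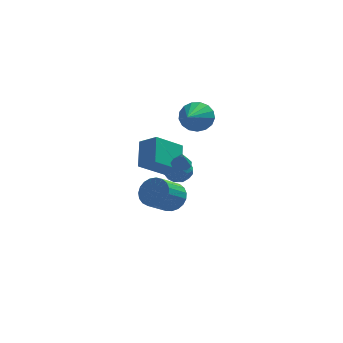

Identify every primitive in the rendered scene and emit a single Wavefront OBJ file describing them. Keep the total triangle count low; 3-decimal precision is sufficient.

v -3.729 0.611 -0.251
v -3.706 1.892 0.789
v -2.451 1.449 -1.311
v -2.428 2.73 -0.271
v -2.872 0.09 0.371
v -2.849 1.371 1.411
v -1.594 0.928 -0.689
v -1.571 2.209 0.351
v -1.601 -0.276 0.453
v -1.318 0.124 0.627
v -1.559 -0.704 1.367
v -1.665 0.19 0.674
v -1.981 0.038 0.618
v -2.12 -0.261 0.485
v -2.016 -0.567 0.336
v -1.718 -0.737 0.243
v -1.366 -0.692 0.248
v -1.123 -0.452 0.348
v -1.105 -0.13 0.498
v -2.06 3.75 -1.68
v -1.303 3.503 -1.532
v -2.297 2.637 -2.328
v -1.54 2.39 -2.18
v -2.074 2.445 -1.574
v -1.928 3.132 -1.173
v -1.672 3.008 -2.687
v -1.526 3.695 -2.286
v -1.064 3.044 -2.154
v -1.312 2.696 -1.466
v -2.288 3.444 -2.394
v -2.536 3.096 -1.706
v -1.661 3.724 -1.549
v -1.939 2.416 -2.311
v -2.253 2.448 -1.955
v -1.808 2.303 -1.868
v -2.028 3.507 -1.338
v -1.583 3.361 -1.251
v -2.036 2.739 -1.276
v -2.017 2.779 -2.609
v -1.572 2.633 -2.522
v -1.792 3.837 -1.992
v -1.347 3.692 -1.905
v -1.564 3.401 -2.584
v -1.075 3.309 -1.827
v -1.215 2.655 -2.209
v -1.292 3.018 -2.506
v -1.206 3.422 -2.271
v -1.221 3.105 -1.423
v -1.361 2.45 -1.805
v -1.674 2.482 -1.448
v -1.588 2.887 -1.213
v -1.08 2.835 -1.789
v -2.239 3.69 -2.055
v -2.379 3.035 -2.437
v -2.012 3.253 -2.647
v -1.926 3.658 -2.412
v -2.385 3.485 -1.651
v -2.525 2.831 -2.033
v -2.394 2.718 -1.589
v -2.308 3.122 -1.354
v -2.52 3.305 -2.071
v -2.037 -2.669 -0.479
v -1.642 -2.347 0.214
v -2.447 -3.289 1.111
v -2.843 -3.611 0.419
v -1.927 -2.132 0.184
v -2.732 -3.074 1.081
v -2.23 -2.01 0.039
v -3.035 -2.952 0.937
v -2.5 -2.002 -0.195
v -3.306 -2.944 0.703
v -2.691 -2.11 -0.478
v -3.496 -3.051 0.42
v -2.768 -2.314 -0.761
v -3.573 -3.256 0.136
v -2.719 -2.579 -0.996
v -3.524 -3.521 -0.098
v -2.552 -2.86 -1.141
v -3.357 -3.802 -0.243
v -2.296 -3.108 -1.172
v -3.101 -4.05 -0.274
v -1.996 -3.28 -1.082
v -2.801 -4.222 -0.185
v -1.702 -3.347 -0.889
v -2.507 -4.288 0.009
v -1.467 -3.296 -0.625
v -2.272 -4.238 0.273
v -1.33 -3.137 -0.335
v -2.135 -4.078 0.563
v -1.316 -2.897 -0.07
v -2.121 -3.838 0.827
v -1.426 -2.617 0.124
v -2.231 -3.559 1.022
v -0.885 2.536 2.243
v -0.315 2.734 2.951
v -1.335 0.844 3.077
v -0.707 2.901 3.08
v -1.14 2.985 3.016
v -1.514 2.966 2.776
v -1.744 2.849 2.413
v -1.777 2.66 2.011
v -1.605 2.442 1.663
v -1.269 2.246 1.447
v -0.844 2.117 1.414
v -0.429 2.083 1.57
v -0.118 2.154 1.881
v 0.017 2.311 2.274
v -0.054 2.521 2.661
f 2 4 1
f 5 2 1
f 1 4 3
f 3 5 1
f 2 8 4
f 6 2 5
f 6 8 2
f 4 8 3
f 7 5 3
f 3 8 7
f 7 6 5
f 8 6 7
f 10 9 12
f 10 12 11
f 12 9 13
f 12 13 11
f 13 9 14
f 13 14 11
f 14 9 15
f 14 15 11
f 15 9 16
f 15 16 11
f 16 9 17
f 16 17 11
f 17 9 18
f 17 18 11
f 18 9 19
f 18 19 11
f 19 9 10
f 19 10 11
f 20 57 36
f 57 31 60
f 36 60 25
f 57 60 36
f 20 36 32
f 36 25 37
f 32 37 21
f 36 37 32
f 20 32 41
f 32 21 42
f 41 42 27
f 32 42 41
f 20 41 53
f 41 27 56
f 53 56 30
f 41 56 53
f 20 53 57
f 53 30 61
f 57 61 31
f 53 61 57
f 21 37 48
f 37 25 51
f 48 51 29
f 37 51 48
f 25 60 38
f 60 31 59
f 38 59 24
f 60 59 38
f 31 61 58
f 61 30 54
f 58 54 22
f 61 54 58
f 30 56 55
f 56 27 43
f 55 43 26
f 56 43 55
f 27 42 47
f 42 21 44
f 47 44 28
f 42 44 47
f 23 49 35
f 49 29 50
f 35 50 24
f 49 50 35
f 23 35 33
f 35 24 34
f 33 34 22
f 35 34 33
f 23 33 40
f 33 22 39
f 40 39 26
f 33 39 40
f 23 40 45
f 40 26 46
f 45 46 28
f 40 46 45
f 23 45 49
f 45 28 52
f 49 52 29
f 45 52 49
f 24 50 38
f 50 29 51
f 38 51 25
f 50 51 38
f 22 34 58
f 34 24 59
f 58 59 31
f 34 59 58
f 26 39 55
f 39 22 54
f 55 54 30
f 39 54 55
f 28 46 47
f 46 26 43
f 47 43 27
f 46 43 47
f 29 52 48
f 52 28 44
f 48 44 21
f 52 44 48
f 63 62 66
f 63 66 64
f 64 66 67
f 64 67 65
f 66 62 68
f 66 68 67
f 67 68 69
f 67 69 65
f 68 62 70
f 68 70 69
f 69 70 71
f 69 71 65
f 70 62 72
f 70 72 71
f 71 72 73
f 71 73 65
f 72 62 74
f 72 74 73
f 73 74 75
f 73 75 65
f 74 62 76
f 74 76 75
f 75 76 77
f 75 77 65
f 76 62 78
f 76 78 77
f 77 78 79
f 77 79 65
f 78 62 80
f 78 80 79
f 79 80 81
f 79 81 65
f 80 62 82
f 80 82 81
f 81 82 83
f 81 83 65
f 82 62 84
f 82 84 83
f 83 84 85
f 83 85 65
f 84 62 86
f 84 86 85
f 85 86 87
f 85 87 65
f 86 62 88
f 86 88 87
f 87 88 89
f 87 89 65
f 88 62 90
f 88 90 89
f 89 90 91
f 89 91 65
f 90 62 92
f 90 92 91
f 91 92 93
f 91 93 65
f 92 62 63
f 92 63 93
f 93 63 64
f 93 64 65
f 95 94 97
f 95 97 96
f 97 94 98
f 97 98 96
f 98 94 99
f 98 99 96
f 99 94 100
f 99 100 96
f 100 94 101
f 100 101 96
f 101 94 102
f 101 102 96
f 102 94 103
f 102 103 96
f 103 94 104
f 103 104 96
f 104 94 105
f 104 105 96
f 105 94 106
f 105 106 96
f 106 94 107
f 106 107 96
f 107 94 108
f 107 108 96
f 108 94 95
f 108 95 96



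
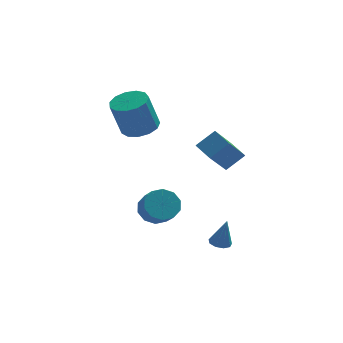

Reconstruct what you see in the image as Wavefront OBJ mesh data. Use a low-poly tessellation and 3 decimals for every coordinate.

v 0.33 -1.49 -4.139
v 0.749 -1.161 -4.224
v 0.63 -1.51 -2.721
v 0.445 -0.963 -4.156
v 0.087 -1.012 -4.081
v -0.158 -1.284 -4.033
v -0.174 -1.653 -4.035
v 0.045 -1.946 -4.085
v 0.398 -2.025 -4.161
v 0.718 -1.855 -4.227
v 0.857 -1.513 -4.251
v -2.619 3.63 0.696
v -1.896 3.038 0.864
v -2.437 2.898 2.711
v -3.161 3.49 2.544
v -1.711 3.531 0.955
v -2.252 3.392 2.803
v -1.814 4.057 0.965
v -2.355 3.917 2.812
v -2.173 4.446 0.889
v -2.715 4.306 2.736
v -2.674 4.577 0.752
v -3.215 4.437 2.599
v -3.157 4.407 0.598
v -3.699 4.267 2.445
v -3.47 3.99 0.474
v -4.011 3.85 2.321
v -3.512 3.459 0.422
v -4.054 3.319 2.269
v -3.271 2.982 0.456
v -3.813 2.842 2.303
v -2.823 2.711 0.567
v -3.365 2.571 2.414
v -2.31 2.732 0.719
v -2.852 2.592 2.566
v -0.406 -2.864 2.33
v 0.473 -2.628 3.033
v -0.883 -2.018 2.643
v -0.004 -1.782 3.346
v 0.504 -1.798 0.834
v 1.383 -1.562 1.537
v 0.027 -0.952 1.147
v 0.906 -0.716 1.85
v -2.244 1.119 -3.337
v -1.655 1.648 -2.93
v -1.447 0.79 -2.116
v -2.036 0.261 -2.523
v -2.149 1.74 -2.706
v -1.941 0.882 -1.893
v -2.68 1.595 -2.724
v -2.472 0.737 -1.91
v -3.044 1.268 -2.975
v -2.836 0.41 -2.162
v -3.102 0.884 -3.365
v -2.894 0.026 -2.551
v -2.833 0.59 -3.744
v -2.625 -0.268 -2.93
v -2.339 0.498 -3.967
v -2.131 -0.36 -3.154
v -1.808 0.643 -3.95
v -1.6 -0.215 -3.136
v -1.444 0.97 -3.698
v -1.236 0.112 -2.885
v -1.386 1.354 -3.309
v -1.178 0.496 -2.495
f 2 1 4
f 2 4 3
f 4 1 5
f 4 5 3
f 5 1 6
f 5 6 3
f 6 1 7
f 6 7 3
f 7 1 8
f 7 8 3
f 8 1 9
f 8 9 3
f 9 1 10
f 9 10 3
f 10 1 11
f 10 11 3
f 11 1 2
f 11 2 3
f 13 12 16
f 13 16 14
f 14 16 17
f 14 17 15
f 16 12 18
f 16 18 17
f 17 18 19
f 17 19 15
f 18 12 20
f 18 20 19
f 19 20 21
f 19 21 15
f 20 12 22
f 20 22 21
f 21 22 23
f 21 23 15
f 22 12 24
f 22 24 23
f 23 24 25
f 23 25 15
f 24 12 26
f 24 26 25
f 25 26 27
f 25 27 15
f 26 12 28
f 26 28 27
f 27 28 29
f 27 29 15
f 28 12 30
f 28 30 29
f 29 30 31
f 29 31 15
f 30 12 32
f 30 32 31
f 31 32 33
f 31 33 15
f 32 12 34
f 32 34 33
f 33 34 35
f 33 35 15
f 34 12 13
f 34 13 35
f 35 13 14
f 35 14 15
f 37 39 36
f 40 37 36
f 36 39 38
f 38 40 36
f 37 43 39
f 41 37 40
f 41 43 37
f 39 43 38
f 42 40 38
f 38 43 42
f 42 41 40
f 43 41 42
f 45 44 48
f 45 48 46
f 46 48 49
f 46 49 47
f 48 44 50
f 48 50 49
f 49 50 51
f 49 51 47
f 50 44 52
f 50 52 51
f 51 52 53
f 51 53 47
f 52 44 54
f 52 54 53
f 53 54 55
f 53 55 47
f 54 44 56
f 54 56 55
f 55 56 57
f 55 57 47
f 56 44 58
f 56 58 57
f 57 58 59
f 57 59 47
f 58 44 60
f 58 60 59
f 59 60 61
f 59 61 47
f 60 44 62
f 60 62 61
f 61 62 63
f 61 63 47
f 62 44 64
f 62 64 63
f 63 64 65
f 63 65 47
f 64 44 45
f 64 45 65
f 65 45 46
f 65 46 47



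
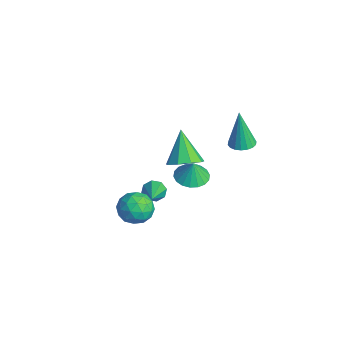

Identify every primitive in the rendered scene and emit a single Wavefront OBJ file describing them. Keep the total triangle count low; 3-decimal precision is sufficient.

v 3.116 -1.987 -0.246
v 3.743 -2.484 0.198
v 2.677 -3.196 -0.978
v 3.304 -3.693 -0.534
v 2.582 -3.358 -0.083
v 2.853 -2.611 0.37
v 3.567 -3.069 -1.15
v 3.838 -2.322 -0.697
v 4.021 -3.152 -0.36
v 3.413 -3.331 0.299
v 3.007 -2.349 -1.079
v 2.399 -2.528 -0.42
v 3.468 -2.129 0.041
v 2.952 -3.551 -0.821
v 2.528 -3.354 -0.556
v 2.896 -3.646 -0.294
v 2.945 -2.204 0.141
v 3.313 -2.496 0.402
v 2.631 -3.01 0.237
v 3.107 -3.184 -1.182
v 3.475 -3.476 -0.921
v 3.524 -2.034 -0.486
v 3.892 -2.326 -0.224
v 3.789 -2.67 -1.017
v 4 -2.814 -0.027
v 3.742 -3.525 -0.457
v 3.897 -3.158 -0.819
v 4.056 -2.719 -0.553
v 3.642 -2.919 0.361
v 3.385 -3.63 -0.07
v 2.96 -3.433 0.195
v 3.119 -2.994 0.461
v 3.806 -3.312 0.032
v 3.035 -2.05 -0.71
v 2.778 -2.761 -1.141
v 3.301 -2.686 -1.241
v 3.46 -2.247 -0.975
v 2.678 -2.155 -0.323
v 2.42 -2.866 -0.753
v 2.364 -2.961 -0.227
v 2.523 -2.522 0.039
v 2.614 -2.368 -0.812
v 1.396 -1.237 -1.267
v 1.753 -0.843 -1.547
v 2.944 -1.943 -0.293
v 1.581 -0.677 -1.155
v 1.302 -0.838 -0.828
v 1.078 -1.233 -0.759
v 1.04 -1.63 -0.987
v 1.211 -1.796 -1.379
v 1.491 -1.635 -1.706
v 1.715 -1.24 -1.775
v 2.707 -0.232 1.561
v 3.197 -0.784 2.041
v 1.593 0.012 2.979
v 3.4 -0.221 2.104
v 3.279 0.337 1.913
v 2.891 0.629 1.557
v 2.416 0.517 1.203
v 2.078 0.055 1.017
v 2.035 -0.541 1.085
v 2.306 -0.993 1.376
v 2.765 -1.089 1.754
v -2.191 2.133 -4.298
v -1.38 2.498 -4.435
v -2.009 2.147 -3.182
v -1.617 2.819 -4.4
v -1.968 3.004 -4.345
v -2.364 3.016 -4.28
v -2.725 2.854 -4.219
v -2.98 2.548 -4.174
v -3.079 2.161 -4.153
v -3.002 1.768 -4.16
v -2.765 1.447 -4.195
v -2.414 1.262 -4.25
v -2.019 1.25 -4.315
v -1.658 1.412 -4.376
v -1.402 1.718 -4.421
v -1.303 2.105 -4.442
v 0.716 3.479 0.153
v 1.123 2.935 0.182
v 0.464 3.401 2.247
v 1.316 3.165 0.214
v 1.391 3.458 0.234
v 1.332 3.755 0.238
v 1.151 3.997 0.225
v 0.884 4.137 0.198
v 0.583 4.146 0.162
v 0.309 4.023 0.125
v 0.116 3.793 0.093
v 0.041 3.5 0.073
v 0.1 3.203 0.069
v 0.281 2.961 0.082
v 0.548 2.822 0.109
v 0.848 2.812 0.144
f 1 38 17
f 38 12 41
f 17 41 6
f 38 41 17
f 1 17 13
f 17 6 18
f 13 18 2
f 17 18 13
f 1 13 22
f 13 2 23
f 22 23 8
f 13 23 22
f 1 22 34
f 22 8 37
f 34 37 11
f 22 37 34
f 1 34 38
f 34 11 42
f 38 42 12
f 34 42 38
f 2 18 29
f 18 6 32
f 29 32 10
f 18 32 29
f 6 41 19
f 41 12 40
f 19 40 5
f 41 40 19
f 12 42 39
f 42 11 35
f 39 35 3
f 42 35 39
f 11 37 36
f 37 8 24
f 36 24 7
f 37 24 36
f 8 23 28
f 23 2 25
f 28 25 9
f 23 25 28
f 4 30 16
f 30 10 31
f 16 31 5
f 30 31 16
f 4 16 14
f 16 5 15
f 14 15 3
f 16 15 14
f 4 14 21
f 14 3 20
f 21 20 7
f 14 20 21
f 4 21 26
f 21 7 27
f 26 27 9
f 21 27 26
f 4 26 30
f 26 9 33
f 30 33 10
f 26 33 30
f 5 31 19
f 31 10 32
f 19 32 6
f 31 32 19
f 3 15 39
f 15 5 40
f 39 40 12
f 15 40 39
f 7 20 36
f 20 3 35
f 36 35 11
f 20 35 36
f 9 27 28
f 27 7 24
f 28 24 8
f 27 24 28
f 10 33 29
f 33 9 25
f 29 25 2
f 33 25 29
f 44 43 46
f 44 46 45
f 46 43 47
f 46 47 45
f 47 43 48
f 47 48 45
f 48 43 49
f 48 49 45
f 49 43 50
f 49 50 45
f 50 43 51
f 50 51 45
f 51 43 52
f 51 52 45
f 52 43 44
f 52 44 45
f 54 53 56
f 54 56 55
f 56 53 57
f 56 57 55
f 57 53 58
f 57 58 55
f 58 53 59
f 58 59 55
f 59 53 60
f 59 60 55
f 60 53 61
f 60 61 55
f 61 53 62
f 61 62 55
f 62 53 63
f 62 63 55
f 63 53 54
f 63 54 55
f 65 64 67
f 65 67 66
f 67 64 68
f 67 68 66
f 68 64 69
f 68 69 66
f 69 64 70
f 69 70 66
f 70 64 71
f 70 71 66
f 71 64 72
f 71 72 66
f 72 64 73
f 72 73 66
f 73 64 74
f 73 74 66
f 74 64 75
f 74 75 66
f 75 64 76
f 75 76 66
f 76 64 77
f 76 77 66
f 77 64 78
f 77 78 66
f 78 64 79
f 78 79 66
f 79 64 65
f 79 65 66
f 81 80 83
f 81 83 82
f 83 80 84
f 83 84 82
f 84 80 85
f 84 85 82
f 85 80 86
f 85 86 82
f 86 80 87
f 86 87 82
f 87 80 88
f 87 88 82
f 88 80 89
f 88 89 82
f 89 80 90
f 89 90 82
f 90 80 91
f 90 91 82
f 91 80 92
f 91 92 82
f 92 80 93
f 92 93 82
f 93 80 94
f 93 94 82
f 94 80 95
f 94 95 82
f 95 80 81
f 95 81 82



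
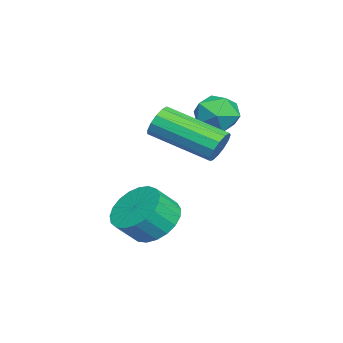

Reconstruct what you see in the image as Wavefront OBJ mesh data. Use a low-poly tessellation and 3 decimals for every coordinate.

v -1.502 3.283 0.521
v -1.208 3.024 0.053
v -1.664 1.059 0.852
v -1.958 1.317 1.319
v -0.974 3.071 0.3
v -1.43 1.105 1.099
v -0.908 3.184 0.618
v -1.364 1.219 1.417
v -1.03 3.329 0.905
v -1.487 1.364 1.703
v -1.302 3.459 1.069
v -1.759 1.494 1.868
v -1.638 3.533 1.06
v -2.094 1.568 1.859
v -1.93 3.528 0.879
v -2.387 1.563 1.678
v -2.086 3.444 0.585
v -2.543 1.479 1.383
v -2.057 3.31 0.27
v -2.514 1.344 1.068
v -1.851 3.166 0.035
v -2.308 1.201 0.833
v -1.535 3.06 -0.046
v -1.991 1.095 0.752
v -3.983 3.355 0.551
v -3.184 3.1 0.488
v -4.136 2.6 1.672
v -3.337 2.345 1.609
v -3.509 3.144 1.809
v -3.414 3.611 1.115
v -3.906 2.089 1.045
v -3.811 2.556 0.351
v -3.136 2.318 0.793
v -2.891 2.969 1.265
v -4.429 2.731 0.895
v -4.184 3.382 1.367
v -0.672 1.499 -2.342
v -0.155 1.052 -2.986
v 0.289 0.494 -2.243
v -0.228 0.941 -1.598
v 0.074 1.355 -2.895
v 0.518 0.797 -2.152
v 0.174 1.684 -2.708
v 0.618 1.126 -1.965
v 0.127 1.98 -2.458
v 0.571 1.422 -1.715
v -0.058 2.193 -2.187
v 0.386 1.636 -1.444
v -0.349 2.287 -1.944
v 0.095 1.729 -1.2
v -0.696 2.244 -1.769
v -0.251 1.686 -1.025
v -1.038 2.072 -1.693
v -0.594 1.514 -0.949
v -1.318 1.801 -1.729
v -0.874 1.243 -0.986
v -1.486 1.478 -1.871
v -1.042 0.92 -1.128
v -1.513 1.159 -2.095
v -1.069 0.601 -1.352
v -1.395 0.898 -2.361
v -0.95 0.34 -1.618
v -1.151 0.741 -2.624
v -0.707 0.183 -1.881
v -0.825 0.716 -2.838
v -0.381 0.158 -2.095
v -0.473 0.825 -2.966
v -0.029 0.267 -2.223
f 2 1 5
f 2 5 3
f 3 5 6
f 3 6 4
f 5 1 7
f 5 7 6
f 6 7 8
f 6 8 4
f 7 1 9
f 7 9 8
f 8 9 10
f 8 10 4
f 9 1 11
f 9 11 10
f 10 11 12
f 10 12 4
f 11 1 13
f 11 13 12
f 12 13 14
f 12 14 4
f 13 1 15
f 13 15 14
f 14 15 16
f 14 16 4
f 15 1 17
f 15 17 16
f 16 17 18
f 16 18 4
f 17 1 19
f 17 19 18
f 18 19 20
f 18 20 4
f 19 1 21
f 19 21 20
f 20 21 22
f 20 22 4
f 21 1 23
f 21 23 22
f 22 23 24
f 22 24 4
f 23 1 2
f 23 2 24
f 24 2 3
f 24 3 4
f 25 36 30
f 25 30 26
f 25 26 32
f 25 32 35
f 25 35 36
f 26 30 34
f 30 36 29
f 36 35 27
f 35 32 31
f 32 26 33
f 28 34 29
f 28 29 27
f 28 27 31
f 28 31 33
f 28 33 34
f 29 34 30
f 27 29 36
f 31 27 35
f 33 31 32
f 34 33 26
f 38 37 41
f 38 41 39
f 39 41 42
f 39 42 40
f 41 37 43
f 41 43 42
f 42 43 44
f 42 44 40
f 43 37 45
f 43 45 44
f 44 45 46
f 44 46 40
f 45 37 47
f 45 47 46
f 46 47 48
f 46 48 40
f 47 37 49
f 47 49 48
f 48 49 50
f 48 50 40
f 49 37 51
f 49 51 50
f 50 51 52
f 50 52 40
f 51 37 53
f 51 53 52
f 52 53 54
f 52 54 40
f 53 37 55
f 53 55 54
f 54 55 56
f 54 56 40
f 55 37 57
f 55 57 56
f 56 57 58
f 56 58 40
f 57 37 59
f 57 59 58
f 58 59 60
f 58 60 40
f 59 37 61
f 59 61 60
f 60 61 62
f 60 62 40
f 61 37 63
f 61 63 62
f 62 63 64
f 62 64 40
f 63 37 65
f 63 65 64
f 64 65 66
f 64 66 40
f 65 37 67
f 65 67 66
f 66 67 68
f 66 68 40
f 67 37 38
f 67 38 68
f 68 38 39
f 68 39 40



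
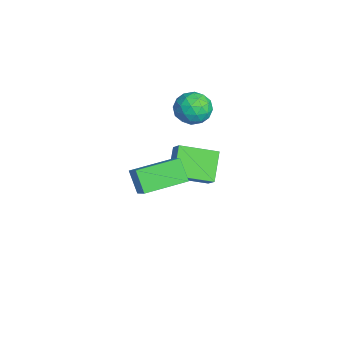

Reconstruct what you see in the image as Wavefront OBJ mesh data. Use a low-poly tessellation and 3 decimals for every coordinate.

v 3.878 -0.67 2.485
v 3.071 -0.941 3.467
v 3.433 1.403 2.69
v 2.626 1.132 3.672
v 5.094 -0.512 3.528
v 4.287 -0.783 4.51
v 4.649 1.561 3.733
v 3.842 1.29 4.715
v -1.965 3.72 3.877
v -1.259 3.52 3.169
v -2.441 2.14 3.851
v -1.735 1.94 3.143
v -1.451 2.168 4.095
v -1.157 3.144 4.111
v -2.543 2.516 2.909
v -2.249 3.492 2.925
v -1.617 2.775 2.57
v -0.941 2.56 3.304
v -2.759 3.1 3.716
v -2.083 2.885 4.45
v -1.571 3.759 3.525
v -2.129 1.901 3.495
v -1.962 2.035 4.055
v -1.548 1.917 3.638
v -1.51 3.538 4.079
v -1.095 3.42 3.663
v -1.208 2.625 4.208
v -2.605 2.24 3.357
v -2.19 2.122 2.941
v -2.152 3.743 3.382
v -1.738 3.625 2.965
v -2.492 3.035 2.812
v -1.366 3.203 2.757
v -1.645 2.275 2.742
v -2.12 2.613 2.604
v -1.948 3.187 2.613
v -0.969 3.077 3.188
v -1.248 2.148 3.173
v -1.081 2.282 3.733
v -0.909 2.856 3.742
v -1.179 2.639 2.836
v -2.452 3.512 3.847
v -2.731 2.583 3.832
v -2.791 2.804 3.278
v -2.619 3.378 3.287
v -2.055 3.385 4.278
v -2.334 2.457 4.263
v -1.752 2.473 4.407
v -1.58 3.047 4.416
v -2.521 3.021 4.184
v -1.949 1.885 0.583
v -1.204 2.056 1.331
v -1.793 3.847 -0.024
v -1.047 4.018 0.724
v -0.673 1.422 -0.584
v 0.073 1.593 0.164
v -0.516 3.384 -1.191
v 0.229 3.555 -0.443
f 2 4 1
f 5 2 1
f 1 4 3
f 3 5 1
f 2 8 4
f 6 2 5
f 6 8 2
f 4 8 3
f 7 5 3
f 3 8 7
f 7 6 5
f 8 6 7
f 9 46 25
f 46 20 49
f 25 49 14
f 46 49 25
f 9 25 21
f 25 14 26
f 21 26 10
f 25 26 21
f 9 21 30
f 21 10 31
f 30 31 16
f 21 31 30
f 9 30 42
f 30 16 45
f 42 45 19
f 30 45 42
f 9 42 46
f 42 19 50
f 46 50 20
f 42 50 46
f 10 26 37
f 26 14 40
f 37 40 18
f 26 40 37
f 14 49 27
f 49 20 48
f 27 48 13
f 49 48 27
f 20 50 47
f 50 19 43
f 47 43 11
f 50 43 47
f 19 45 44
f 45 16 32
f 44 32 15
f 45 32 44
f 16 31 36
f 31 10 33
f 36 33 17
f 31 33 36
f 12 38 24
f 38 18 39
f 24 39 13
f 38 39 24
f 12 24 22
f 24 13 23
f 22 23 11
f 24 23 22
f 12 22 29
f 22 11 28
f 29 28 15
f 22 28 29
f 12 29 34
f 29 15 35
f 34 35 17
f 29 35 34
f 12 34 38
f 34 17 41
f 38 41 18
f 34 41 38
f 13 39 27
f 39 18 40
f 27 40 14
f 39 40 27
f 11 23 47
f 23 13 48
f 47 48 20
f 23 48 47
f 15 28 44
f 28 11 43
f 44 43 19
f 28 43 44
f 17 35 36
f 35 15 32
f 36 32 16
f 35 32 36
f 18 41 37
f 41 17 33
f 37 33 10
f 41 33 37
f 52 54 51
f 55 52 51
f 51 54 53
f 53 55 51
f 52 58 54
f 56 52 55
f 56 58 52
f 54 58 53
f 57 55 53
f 53 58 57
f 57 56 55
f 58 56 57



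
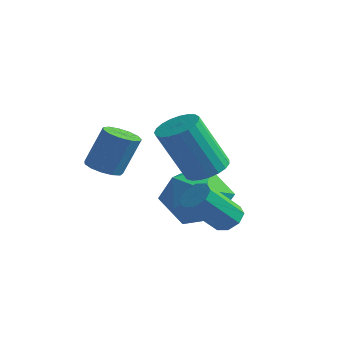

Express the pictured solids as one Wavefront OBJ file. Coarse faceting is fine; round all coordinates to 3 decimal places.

v -0.384 2.153 -1.499
v 0.294 2.794 -0.747
v 0.646 0.566 -1.073
v 1.324 1.207 -0.321
v 0.176 0.987 -0.054
v -0.46 1.968 -0.317
v 1.4 1.392 -1.503
v 0.764 2.373 -1.766
v 1.397 2.324 -0.75
v 0.64 2.074 0.146
v 0.3 1.286 -1.966
v -0.457 1.036 -1.07
v 1.529 1.027 0.63
v 2.207 1.063 0.799
v 1.809 0.249 2.56
v 1.131 0.213 2.39
v 2.107 1.319 0.895
v 1.709 0.505 2.656
v 1.907 1.524 0.945
v 1.509 0.711 2.706
v 1.642 1.644 0.94
v 1.244 0.831 2.701
v 1.357 1.657 0.882
v 0.959 0.843 2.643
v 1.102 1.56 0.78
v 0.704 0.747 2.541
v 0.92 1.372 0.652
v 0.523 0.559 2.413
v 0.844 1.124 0.52
v 0.447 0.311 2.281
v 0.887 0.859 0.407
v 0.489 0.046 2.168
v 1.04 0.623 0.333
v 0.642 -0.19 2.094
v 1.278 0.457 0.31
v 0.88 -0.356 2.071
v 1.559 0.389 0.342
v 1.161 -0.424 2.103
v 1.835 0.432 0.424
v 1.437 -0.382 2.185
v 2.058 0.577 0.542
v 1.66 -0.236 2.302
v 2.19 0.8 0.674
v 1.792 -0.013 2.435
v -1.553 -0.104 0.165
v -0.99 0.033 -0.026
v -0.644 0.46 1.305
v -1.207 0.324 1.495
v -1.178 0.317 -0.068
v -0.832 0.745 1.263
v -1.485 0.468 -0.037
v -1.139 0.896 1.294
v -1.814 0.437 0.059
v -1.468 0.865 1.39
v -2.06 0.235 0.187
v -1.714 0.662 1.518
v -2.145 -0.075 0.309
v -1.799 0.352 1.64
v -2.042 -0.394 0.385
v -1.696 0.033 1.716
v -1.784 -0.621 0.391
v -1.438 -0.194 1.722
v -1.452 -0.684 0.325
v -1.106 -0.256 1.656
v -1.153 -0.562 0.208
v -0.807 -0.135 1.539
v -0.98 -0.295 0.077
v -0.635 0.133 1.408
v 2.144 1.276 -1.212
v 2.668 1.146 -1.213
v 2.4 0.054 -0.09
v 1.876 0.184 -0.088
v 2.58 1.446 -0.943
v 2.313 0.353 0.181
v 2.237 1.646 -0.83
v 1.969 0.554 0.294
v 1.839 1.63 -0.941
v 1.571 0.537 0.183
v 1.62 1.406 -1.21
v 1.352 0.314 -0.087
v 1.707 1.107 -1.481
v 1.44 0.014 -0.357
v 2.051 0.906 -1.594
v 1.783 -0.186 -0.47
v 2.449 0.923 -1.483
v 2.181 -0.17 -0.359
f 1 12 6
f 1 6 2
f 1 2 8
f 1 8 11
f 1 11 12
f 2 6 10
f 6 12 5
f 12 11 3
f 11 8 7
f 8 2 9
f 4 10 5
f 4 5 3
f 4 3 7
f 4 7 9
f 4 9 10
f 5 10 6
f 3 5 12
f 7 3 11
f 9 7 8
f 10 9 2
f 14 13 17
f 14 17 15
f 15 17 18
f 15 18 16
f 17 13 19
f 17 19 18
f 18 19 20
f 18 20 16
f 19 13 21
f 19 21 20
f 20 21 22
f 20 22 16
f 21 13 23
f 21 23 22
f 22 23 24
f 22 24 16
f 23 13 25
f 23 25 24
f 24 25 26
f 24 26 16
f 25 13 27
f 25 27 26
f 26 27 28
f 26 28 16
f 27 13 29
f 27 29 28
f 28 29 30
f 28 30 16
f 29 13 31
f 29 31 30
f 30 31 32
f 30 32 16
f 31 13 33
f 31 33 32
f 32 33 34
f 32 34 16
f 33 13 35
f 33 35 34
f 34 35 36
f 34 36 16
f 35 13 37
f 35 37 36
f 36 37 38
f 36 38 16
f 37 13 39
f 37 39 38
f 38 39 40
f 38 40 16
f 39 13 41
f 39 41 40
f 40 41 42
f 40 42 16
f 41 13 43
f 41 43 42
f 42 43 44
f 42 44 16
f 43 13 14
f 43 14 44
f 44 14 15
f 44 15 16
f 46 45 49
f 46 49 47
f 47 49 50
f 47 50 48
f 49 45 51
f 49 51 50
f 50 51 52
f 50 52 48
f 51 45 53
f 51 53 52
f 52 53 54
f 52 54 48
f 53 45 55
f 53 55 54
f 54 55 56
f 54 56 48
f 55 45 57
f 55 57 56
f 56 57 58
f 56 58 48
f 57 45 59
f 57 59 58
f 58 59 60
f 58 60 48
f 59 45 61
f 59 61 60
f 60 61 62
f 60 62 48
f 61 45 63
f 61 63 62
f 62 63 64
f 62 64 48
f 63 45 65
f 63 65 64
f 64 65 66
f 64 66 48
f 65 45 67
f 65 67 66
f 66 67 68
f 66 68 48
f 67 45 46
f 67 46 68
f 68 46 47
f 68 47 48
f 70 69 73
f 70 73 71
f 71 73 74
f 71 74 72
f 73 69 75
f 73 75 74
f 74 75 76
f 74 76 72
f 75 69 77
f 75 77 76
f 76 77 78
f 76 78 72
f 77 69 79
f 77 79 78
f 78 79 80
f 78 80 72
f 79 69 81
f 79 81 80
f 80 81 82
f 80 82 72
f 81 69 83
f 81 83 82
f 82 83 84
f 82 84 72
f 83 69 85
f 83 85 84
f 84 85 86
f 84 86 72
f 85 69 70
f 85 70 86
f 86 70 71
f 86 71 72

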